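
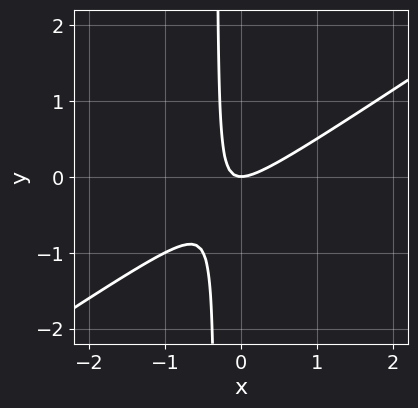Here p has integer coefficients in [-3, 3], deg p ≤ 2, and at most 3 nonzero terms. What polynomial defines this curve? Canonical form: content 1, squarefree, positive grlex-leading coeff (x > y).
First, deg p = 2. A generic line meets the curve in up to 2 points.
Next, from the axis intercepts and sections: one y-axis crossing is at y = 0; one x-axis crossing is at x = 0.
Finally, fitting integer coefficients to these (and the overall shape) gives p.

2*x^2 - 3*x*y - y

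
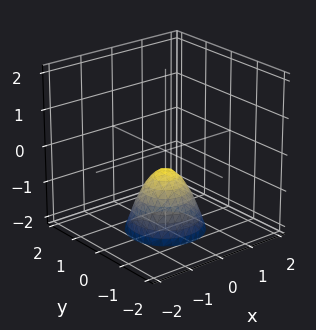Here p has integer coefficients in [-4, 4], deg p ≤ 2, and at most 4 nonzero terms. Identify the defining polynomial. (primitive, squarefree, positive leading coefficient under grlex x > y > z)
The degree is 2 — no degree-1 surface has this shape.
Symmetries: rotational symmetry about the z-axis ⇒ p depends on x, y only through x² + y².
Against the integer gridlines: a circular section at z = -2 has radius exactly 1; it misses every integer gridline on the y-axis.
Assembling these constraints gives the stated polynomial.

3*x^2 + 3*y^2 + 2*z + 1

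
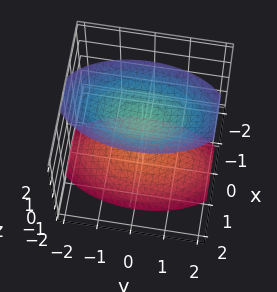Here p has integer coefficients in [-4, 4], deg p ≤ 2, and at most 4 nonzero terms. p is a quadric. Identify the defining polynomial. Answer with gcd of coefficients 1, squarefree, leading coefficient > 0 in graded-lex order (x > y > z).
3*x^2 + y^2 - 2*z^2 + 3

There are 2 components. Treating them together as one polynomial.
Degree: two sheets facing apart; a quadric, so deg p = 2.
Symmetries: mirror symmetry x ↦ −x ⇒ only even powers of x; mirror symmetry z ↦ −z ⇒ only even powers of z; mirror symmetry y ↦ −y ⇒ only even powers of y.
Checking where it meets the axes: no y-intercept at any integer in the box; no x-intercept at any integer in the box.
Matching integer coefficients to the picture gives p.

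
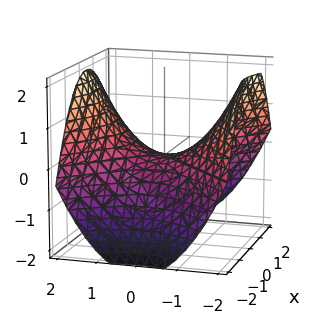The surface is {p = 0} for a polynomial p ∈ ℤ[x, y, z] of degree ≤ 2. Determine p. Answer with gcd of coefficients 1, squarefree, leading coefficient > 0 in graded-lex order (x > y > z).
x^2 - y^2 + 2*z

First, degree: a hyperbolic paraboloid; a quadric, so deg p = 2.
Then, symmetries: the x ↦ −x reflection is a symmetry, so x appears only in even powers; mirror symmetry y ↦ −y ⇒ only even powers of y.
Then, from the axis intercepts and sections: one z-axis crossing is at z = 0; it crosses the x-axis at the gridline x = 0; one y-axis crossing is at y = 0.
Finally, together with the visible shape, these determine p as stated.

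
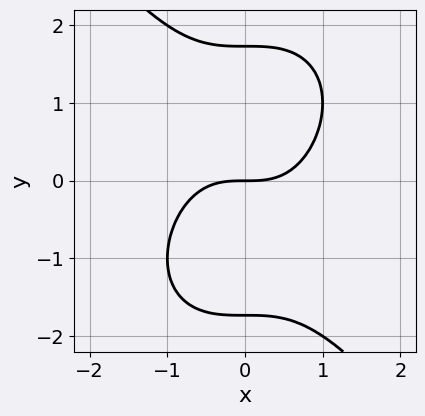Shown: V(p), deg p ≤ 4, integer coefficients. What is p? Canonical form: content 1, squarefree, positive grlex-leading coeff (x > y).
1. Degree: no degree-2 curve has this shape, so deg p = 3.
2. Against the integer gridlines: it crosses the x-axis at the gridline x = 0; it crosses the y-axis at the gridline y = 0.
3. Together with the visible shape, these determine p as stated.

2*x^3 + y^3 - 3*y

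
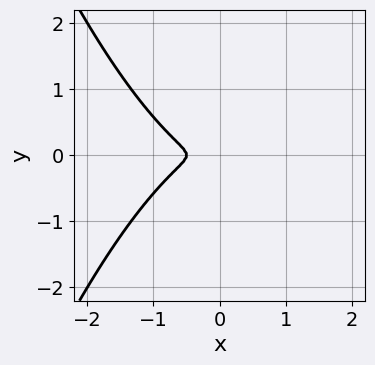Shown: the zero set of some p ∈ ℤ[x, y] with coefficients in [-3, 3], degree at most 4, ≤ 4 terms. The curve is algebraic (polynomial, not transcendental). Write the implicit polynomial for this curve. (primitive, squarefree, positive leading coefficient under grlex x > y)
2*x^3 + x^2 + 3*y^2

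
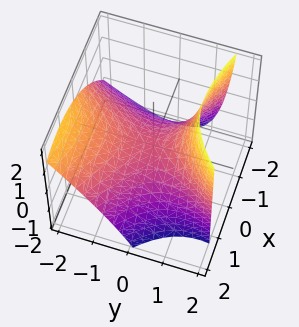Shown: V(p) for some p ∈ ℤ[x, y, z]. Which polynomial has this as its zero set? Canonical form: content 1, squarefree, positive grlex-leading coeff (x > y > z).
(a) The degree is 2 — the shape is more complex than any degree-1 surface.
(b) Checking where it meets the axes: it crosses the x-axis at the gridline x = 0; one y-axis crossing is at y = 0.
(c) Solving for integer coefficients yields p as stated.

x^2 + x*y - y^2 - y*z + 2*z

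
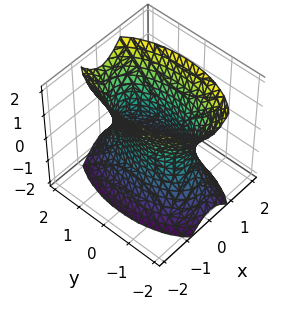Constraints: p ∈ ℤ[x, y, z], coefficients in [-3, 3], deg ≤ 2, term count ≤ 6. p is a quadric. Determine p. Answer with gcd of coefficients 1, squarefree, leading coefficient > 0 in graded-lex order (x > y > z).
Degree: one connected sheet with a waist; a quadric, so deg p = 2.
Symmetries: it's symmetric under x → −x, forcing even powers of x; mirror symmetry z ↦ −z ⇒ only even powers of z; it's symmetric under y → −y, forcing even powers of y.
Reading off the gridlines: no z-intercept at any integer in the box.
Solving for integer coefficients yields p as stated.

3*x^2 + y^2 - z^2 - 2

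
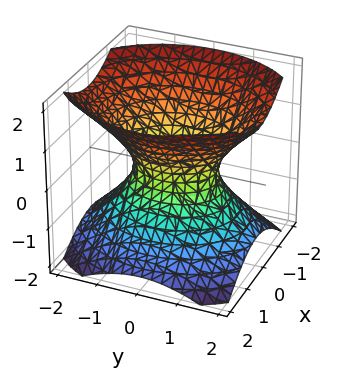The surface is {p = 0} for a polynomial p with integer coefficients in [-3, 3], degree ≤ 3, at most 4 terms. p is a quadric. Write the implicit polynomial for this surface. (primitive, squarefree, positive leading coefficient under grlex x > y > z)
3*x^2 + 2*y^2 - 3*z^2 - 2

First, degree: an hourglass — one-sheet hyperboloid; a quadric, so deg p = 2.
Then, symmetries: it's symmetric under y → −y, forcing even powers of y; the x ↦ −x reflection is a symmetry, so x appears only in even powers; mirror symmetry z ↦ −z ⇒ only even powers of z.
Next, observable constraints: among the integer gridlines, it crosses the y-axis at y ∈ {-1, 1}; it misses every integer gridline on the z-axis.
Finally, putting this together gives p.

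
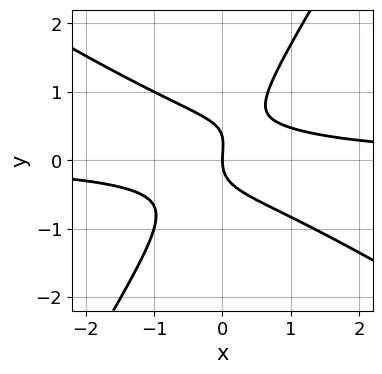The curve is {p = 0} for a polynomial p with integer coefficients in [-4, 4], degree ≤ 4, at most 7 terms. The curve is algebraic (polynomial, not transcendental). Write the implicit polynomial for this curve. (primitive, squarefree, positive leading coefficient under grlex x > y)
3*x^2*y + 3*x*y^2 - 3*y^3 + y^2 - 2*x

1. Degree: a generic line meets the curve in up to 3 points, so deg p = 3.
2. From the visible intercepts: it meets the x-axis at x = 0 (among the integer gridlines); it meets the y-axis at y = 0 (among the integer gridlines).
3. Together with the visible shape, these determine p as stated.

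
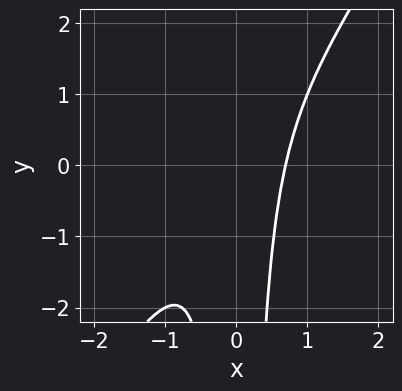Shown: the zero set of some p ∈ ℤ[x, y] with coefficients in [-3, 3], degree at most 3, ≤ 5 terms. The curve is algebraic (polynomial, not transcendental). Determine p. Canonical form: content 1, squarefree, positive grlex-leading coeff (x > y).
First, degree: a generic line meets the curve in up to 3 points, so deg p = 3.
Next, checking where it meets the axes: no y-intercept at any integer in the box.
Finally, putting this together gives p.

3*x^3 - 2*x^2*y - 1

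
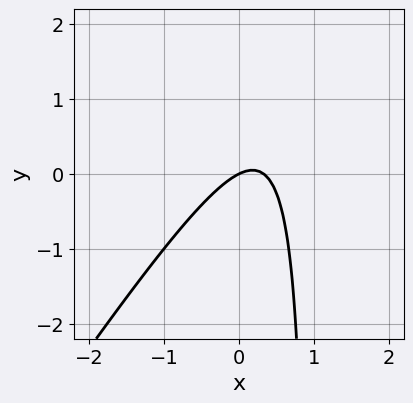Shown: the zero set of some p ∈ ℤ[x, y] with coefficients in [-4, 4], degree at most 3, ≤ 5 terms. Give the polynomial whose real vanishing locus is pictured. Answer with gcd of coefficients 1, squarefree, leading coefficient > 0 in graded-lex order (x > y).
Degree: the shape is more complex than any degree-1 curve, so deg p = 2.
Observable constraints: it meets the x-axis at x = 0 (among the integer gridlines); one y-axis crossing is at y = 0.
Putting this together gives p.

3*x^2 - 2*x*y - x + 2*y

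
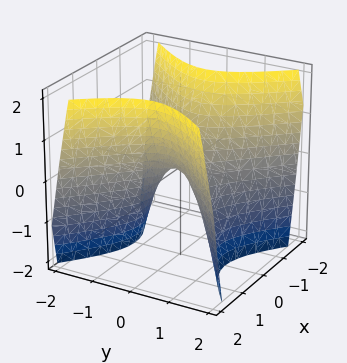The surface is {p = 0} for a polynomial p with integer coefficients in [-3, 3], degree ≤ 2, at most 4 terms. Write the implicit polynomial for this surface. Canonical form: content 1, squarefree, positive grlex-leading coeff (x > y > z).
3*x^2 - 3*y^2 - 2*z

First, degree: a hyperbolic paraboloid; a quadric, so deg p = 2.
Then, symmetries: the y ↦ −y reflection is a symmetry, so y appears only in even powers; mirror symmetry x ↦ −x ⇒ only even powers of x.
Next, against the integer gridlines: it crosses the z-axis at the gridline z = 0; one x-axis crossing is at x = 0; it meets the y-axis at y = 0 (among the integer gridlines).
Finally, putting this together gives p.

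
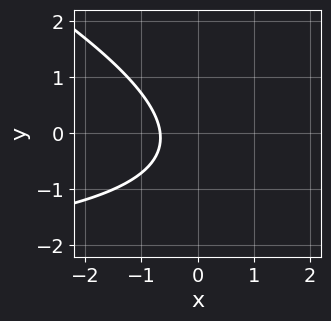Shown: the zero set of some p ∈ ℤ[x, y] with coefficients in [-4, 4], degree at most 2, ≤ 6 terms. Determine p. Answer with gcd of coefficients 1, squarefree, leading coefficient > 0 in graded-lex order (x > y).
1. deg p = 2. No degree-1 curve has this shape.
2. From the visible intercepts: the curve avoids every integer y-axis point in the box.
3. Matching integer coefficients to the picture gives p.

x*y + 2*y^2 + 3*x + y + 2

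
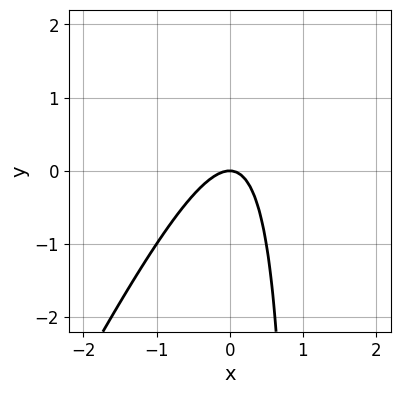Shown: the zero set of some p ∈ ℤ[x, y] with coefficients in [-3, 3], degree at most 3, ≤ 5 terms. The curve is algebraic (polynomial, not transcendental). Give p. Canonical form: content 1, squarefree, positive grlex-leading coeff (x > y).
2*x^2 - x*y + y

(a) The degree is 2 — a generic line meets the curve in up to 2 points.
(b) Reading off the gridlines: one y-axis crossing is at y = 0; it crosses the x-axis at the gridline x = 0.
(c) Matching integer coefficients to the picture gives p.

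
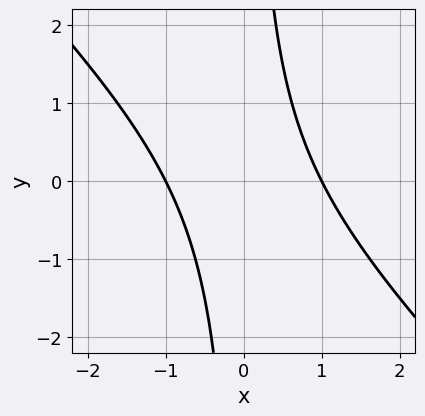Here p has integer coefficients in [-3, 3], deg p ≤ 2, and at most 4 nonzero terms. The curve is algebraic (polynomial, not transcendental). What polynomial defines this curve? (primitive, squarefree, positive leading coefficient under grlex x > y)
x^2 + x*y - 1

(a) Degree: a generic line meets the curve in up to 2 points, so deg p = 2.
(b) Reading off the gridlines: it misses every integer gridline on the y-axis; the x-axis gridline crossings are at x ∈ {-1, 1}.
(c) Assembling these constraints gives the stated polynomial.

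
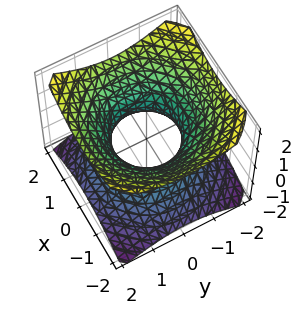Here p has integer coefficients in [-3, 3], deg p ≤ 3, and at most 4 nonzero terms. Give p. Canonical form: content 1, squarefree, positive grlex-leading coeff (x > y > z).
2*x^2 + 2*y^2 - 3*z^2 - 2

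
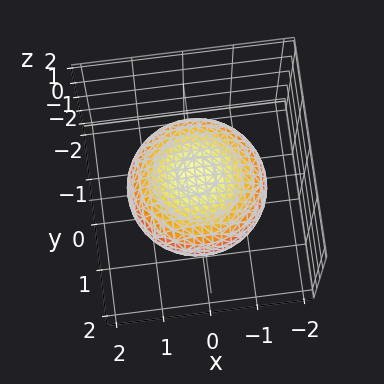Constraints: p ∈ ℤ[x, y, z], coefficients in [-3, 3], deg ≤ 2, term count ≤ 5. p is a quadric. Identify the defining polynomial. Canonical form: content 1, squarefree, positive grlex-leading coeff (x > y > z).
x^2 + y^2 + 2*z^2 - 2

deg p = 2.
Symmetry: the z-axis is an axis of rotation, so x and y enter only as x² + y²; it's symmetric under z → −z, forcing even powers of z.
Against the integer gridlines: a circular section at z = 0 has radius between 1 and 2; the z-axis gridline crossings are at z ∈ {-1, 1}.
Solving for integer coefficients yields p as stated.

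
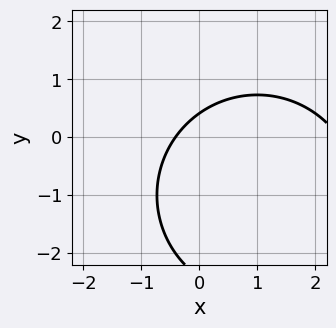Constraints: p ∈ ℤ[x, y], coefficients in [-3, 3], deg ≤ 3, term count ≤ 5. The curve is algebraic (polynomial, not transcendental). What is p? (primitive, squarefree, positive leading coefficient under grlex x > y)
First, degree: no degree-1 curve has this shape, so deg p = 2.
Finally, putting this together gives p.

x^2 + y^2 - 2*x + 2*y - 1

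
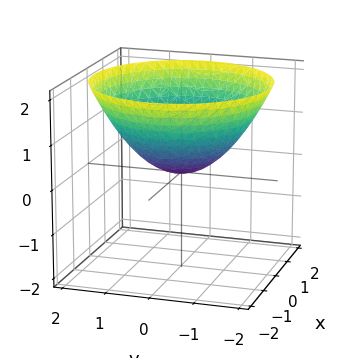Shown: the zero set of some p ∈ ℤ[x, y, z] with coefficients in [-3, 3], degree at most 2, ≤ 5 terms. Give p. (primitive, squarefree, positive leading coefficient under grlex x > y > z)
x^2 + y^2 - 2*z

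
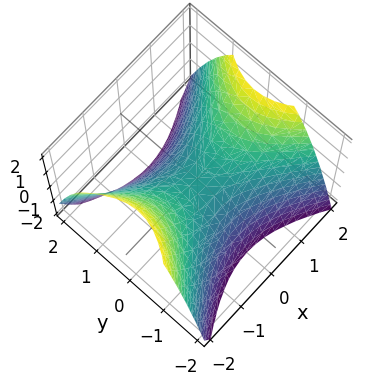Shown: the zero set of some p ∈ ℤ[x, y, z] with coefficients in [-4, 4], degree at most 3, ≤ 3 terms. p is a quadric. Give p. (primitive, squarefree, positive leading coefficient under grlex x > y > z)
1. Degree: a hyperbolic paraboloid; a quadric, so deg p = 2.
2. Symmetries: it's symmetric under x → −x, forcing even powers of x; the y ↦ −y reflection is a symmetry, so y appears only in even powers.
3. Checking where it meets the axes: it crosses the x-axis at the gridline x = 0; it meets the y-axis at y = 0 (among the integer gridlines); it crosses the z-axis at the gridline z = 0.
4. The integer polynomial consistent with all of this is the stated p.

2*x^2 - 3*y^2 - 3*z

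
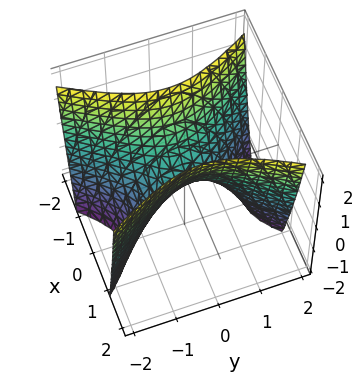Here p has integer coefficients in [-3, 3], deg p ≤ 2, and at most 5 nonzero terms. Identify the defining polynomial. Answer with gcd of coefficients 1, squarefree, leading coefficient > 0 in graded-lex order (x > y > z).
2*x^2 - y^2 - z

First, deg p = 2. A saddle surface; a quadric.
Next, symmetries: mirror symmetry x ↦ −x ⇒ only even powers of x; it's symmetric under y → −y, forcing even powers of y.
Next, from the visible intercepts: one y-axis crossing is at y = 0; it crosses the z-axis at the gridline z = 0; one x-axis crossing is at x = 0.
Finally, putting this together gives p.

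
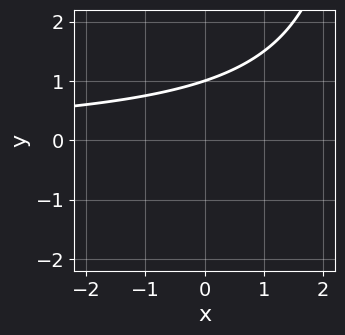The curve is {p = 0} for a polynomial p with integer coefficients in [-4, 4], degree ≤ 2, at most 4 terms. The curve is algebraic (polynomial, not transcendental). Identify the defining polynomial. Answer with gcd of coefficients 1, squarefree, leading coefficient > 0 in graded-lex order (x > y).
First, deg p = 2. No degree-1 curve has this shape.
Next, against the integer gridlines: it misses every integer gridline on the x-axis; it crosses the y-axis at the gridline y = 1.
Finally, fitting integer coefficients to these (and the overall shape) gives p.

x*y - 3*y + 3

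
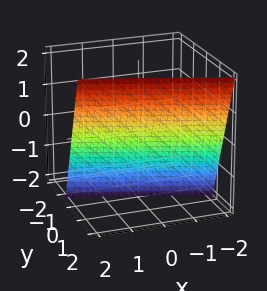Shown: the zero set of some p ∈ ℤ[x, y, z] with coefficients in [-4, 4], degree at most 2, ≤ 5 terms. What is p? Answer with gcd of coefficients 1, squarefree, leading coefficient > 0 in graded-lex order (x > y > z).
(a) Degree: the surface is flat (a plane), so deg p = 1.
(b) From the axis intercepts and sections: it meets the x-axis at x = 2 (among the integer gridlines); it crosses the z-axis at the gridline z = -2.
(c) Together with the visible shape, these determine p as stated.

x + 3*y - z - 2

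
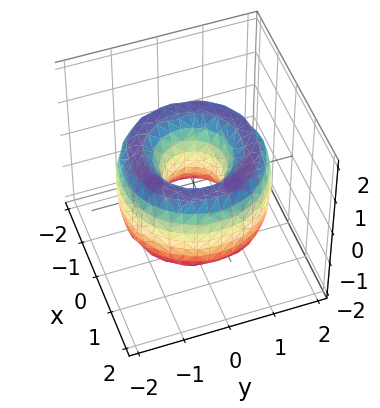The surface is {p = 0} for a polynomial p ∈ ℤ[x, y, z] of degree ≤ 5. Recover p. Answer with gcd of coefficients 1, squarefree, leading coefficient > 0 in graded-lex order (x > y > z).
x^4 + 2*x^2*y^2 + y^4 - 3*x^2 - 3*y^2 + z^2 + 1

The degree is 4 — the shape is more complex than any degree-3 surface.
Symmetries: every cross-section ⟂ z is a circle, so x, y appear only via x² + y².
From the visible intercepts: no z-intercept at any integer in the box; a circular section at z = -1 has radius exactly 1.
Solving for integer coefficients yields p as stated.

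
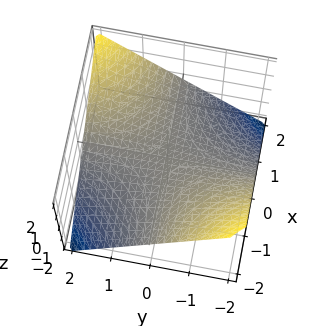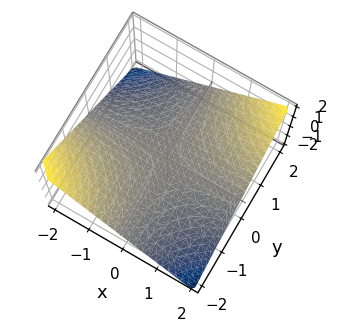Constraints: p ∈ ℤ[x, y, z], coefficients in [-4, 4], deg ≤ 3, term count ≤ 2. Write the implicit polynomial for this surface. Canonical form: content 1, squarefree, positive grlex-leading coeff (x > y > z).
x*y - 2*z

1. The degree is 2 — a saddle surface; a quadric.
2. Checking where it meets the axes: the visible y-axis segment lies entirely on the surface; every point of the x-axis in the box is on the surface.
3. These observations pin down the coefficients.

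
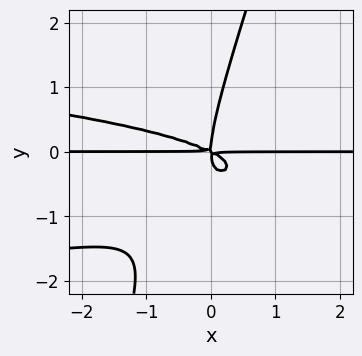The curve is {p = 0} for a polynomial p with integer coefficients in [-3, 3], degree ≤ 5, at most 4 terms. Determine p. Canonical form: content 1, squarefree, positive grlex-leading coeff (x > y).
Degree: no degree-3 curve has this shape, so deg p = 4.
Observable constraints: every point of the x-axis in the box is on the curve.
The integer polynomial consistent with all of this is the stated p.

3*x*y^3 - y^4 + x^2*y + 2*x*y^2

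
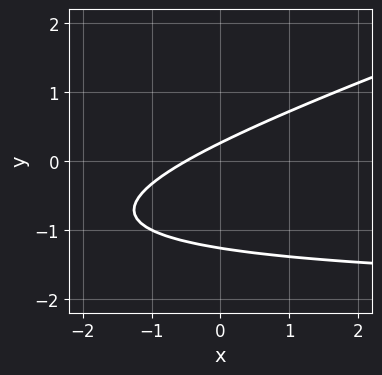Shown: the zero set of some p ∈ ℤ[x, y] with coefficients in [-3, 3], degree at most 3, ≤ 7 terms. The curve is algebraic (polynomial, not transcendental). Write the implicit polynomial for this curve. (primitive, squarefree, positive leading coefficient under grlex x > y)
x*y - 3*y^2 + 2*x - 3*y + 1

First, deg p = 2. A generic line meets the curve in up to 2 points.
Finally, putting this together gives p.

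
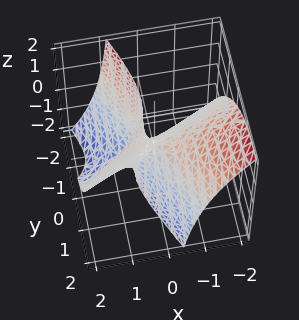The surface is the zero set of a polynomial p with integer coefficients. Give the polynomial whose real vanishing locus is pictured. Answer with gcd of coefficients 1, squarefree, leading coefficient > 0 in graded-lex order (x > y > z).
First, deg p = 2.
Next, observable constraints: it meets the x-axis at x = 0 (among the integer gridlines); it crosses the y-axis at the gridline y = 0; it meets the z-axis at z = 0 (among the integer gridlines).
Finally, these observations pin down the coefficients.

2*x^2 - 3*x*y + 3*x*z - 2*y^2 - z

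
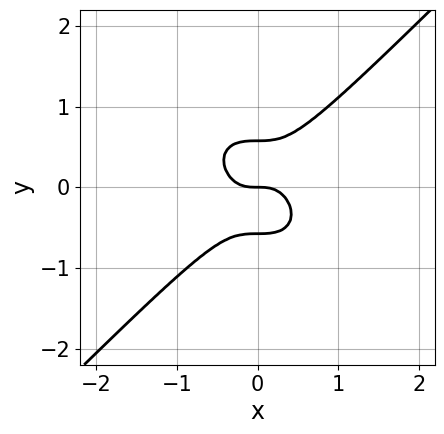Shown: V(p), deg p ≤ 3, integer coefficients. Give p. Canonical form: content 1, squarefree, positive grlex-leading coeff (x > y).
(a) The degree is 3 — no degree-2 curve has this shape.
(b) From the axis intercepts and sections: it meets the y-axis at y = 0 (among the integer gridlines); one x-axis crossing is at x = 0.
(c) Together with the visible shape, these determine p as stated.

3*x^3 - 3*y^3 + y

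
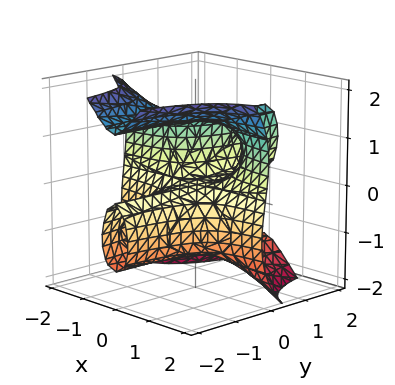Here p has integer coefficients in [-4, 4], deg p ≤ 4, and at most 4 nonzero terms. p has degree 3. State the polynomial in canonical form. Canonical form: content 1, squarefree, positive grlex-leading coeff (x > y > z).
1. Degree: the shape is more complex than any degree-2 surface, so deg p = 3.
2. From the visible intercepts: every point of the x-axis in the box is on the surface; one z-axis crossing is at z = 0; the visible y-axis segment lies entirely on the surface.
3. Fitting integer coefficients to these (and the overall shape) gives p.

3*x^2*y + z^3 - 2*z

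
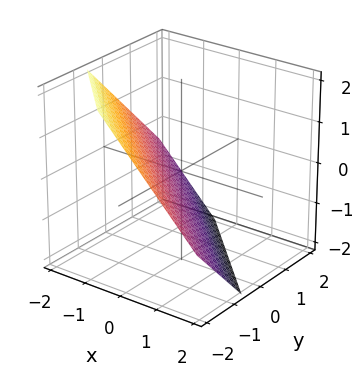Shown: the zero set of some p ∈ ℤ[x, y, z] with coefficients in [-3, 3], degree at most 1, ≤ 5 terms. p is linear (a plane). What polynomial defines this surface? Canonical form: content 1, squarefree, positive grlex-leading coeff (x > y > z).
3*x + 3*y + 3*z + 2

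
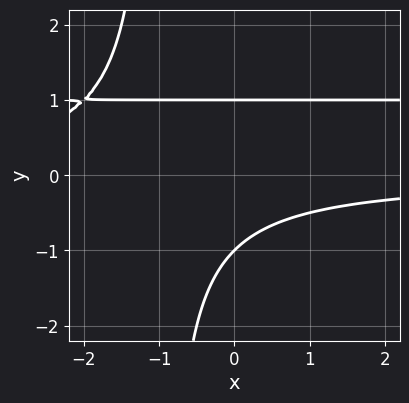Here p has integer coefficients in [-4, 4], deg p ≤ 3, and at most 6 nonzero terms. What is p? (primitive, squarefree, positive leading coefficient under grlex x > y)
x*y^2 - x*y + y^2 - 1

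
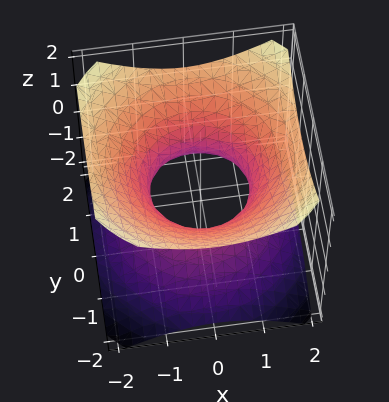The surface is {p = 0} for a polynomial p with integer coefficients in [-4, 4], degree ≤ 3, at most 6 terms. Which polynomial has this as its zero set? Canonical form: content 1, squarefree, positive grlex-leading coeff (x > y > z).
deg p = 2. A generic line meets the surface in up to 2 points.
Symmetries: rotational symmetry about the z-axis ⇒ p depends on x, y only through x² + y².
Observable constraints: the x-axis gridline crossings are at x ∈ {-1, 1}; a circular section at z = 0 has radius exactly 1; the y-axis gridline crossings are at y ∈ {-1, 1}.
Solving for integer coefficients yields p as stated.

2*x^2 + 2*y^2 - 3*z^2 - 2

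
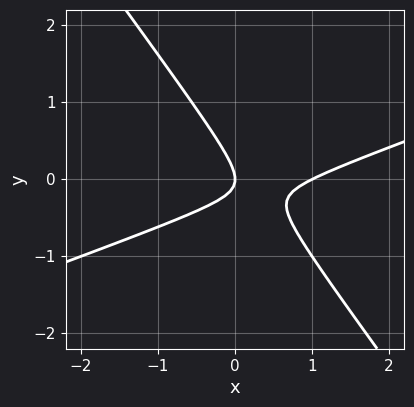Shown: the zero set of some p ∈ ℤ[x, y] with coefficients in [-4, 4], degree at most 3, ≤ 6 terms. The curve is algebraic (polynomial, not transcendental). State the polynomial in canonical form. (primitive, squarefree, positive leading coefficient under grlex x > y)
First, degree: the shape is more complex than any degree-1 curve, so deg p = 2.
Then, reading off the gridlines: the x-axis gridline crossings are at x ∈ {0, 1}; it crosses the y-axis at the gridline y = 0.
Finally, putting this together gives p.

x^2 - 2*x*y - 2*y^2 - x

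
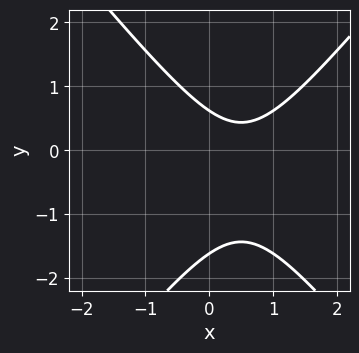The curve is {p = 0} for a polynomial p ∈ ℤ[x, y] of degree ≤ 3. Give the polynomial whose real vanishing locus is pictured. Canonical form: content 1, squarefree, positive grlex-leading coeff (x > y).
3*x^2 - 2*y^2 - 3*x - 2*y + 2

deg p = 2.
Reading off the gridlines: no x-intercept at any integer in the box.
Matching integer coefficients to the picture gives p.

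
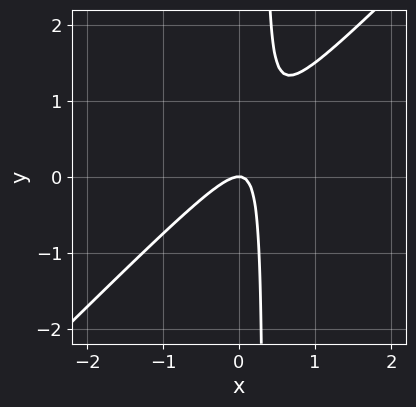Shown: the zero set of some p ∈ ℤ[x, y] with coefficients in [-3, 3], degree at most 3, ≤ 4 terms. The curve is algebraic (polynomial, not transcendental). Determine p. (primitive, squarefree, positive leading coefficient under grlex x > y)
3*x^2 - 3*x*y + y

First, the degree is 2 — the shape is more complex than any degree-1 curve.
Then, observable constraints: it crosses the x-axis at the gridline x = 0; it meets the y-axis at y = 0 (among the integer gridlines).
Finally, these observations pin down the coefficients.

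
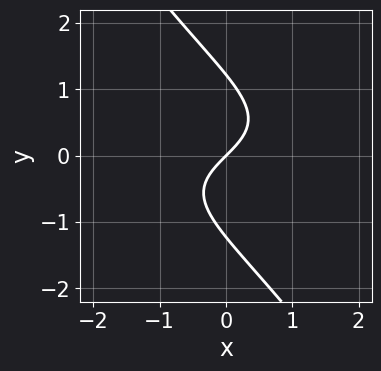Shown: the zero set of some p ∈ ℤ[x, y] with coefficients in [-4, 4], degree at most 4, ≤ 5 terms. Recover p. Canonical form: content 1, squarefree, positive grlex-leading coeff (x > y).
(a) The degree is 3 — a generic line meets the curve in up to 3 points.
(b) From the axis intercepts and sections: it crosses the y-axis at the gridline y = 0; it meets the x-axis at x = 0 (among the integer gridlines).
(c) Fitting integer coefficients to these (and the overall shape) gives p.

3*x*y^2 + 2*y^3 + 3*x - 3*y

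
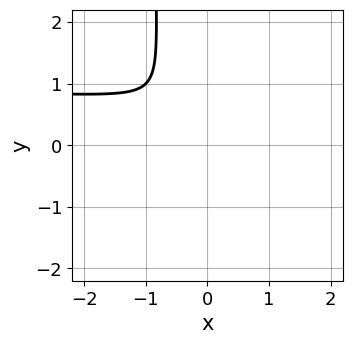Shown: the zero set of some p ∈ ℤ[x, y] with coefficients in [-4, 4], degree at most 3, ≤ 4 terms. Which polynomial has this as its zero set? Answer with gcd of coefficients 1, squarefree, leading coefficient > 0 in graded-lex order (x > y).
x^2*y - x*y^2 - x^2 - y^2

First, degree: a generic line meets the curve in up to 3 points, so deg p = 3.
Finally, solving for integer coefficients yields p as stated.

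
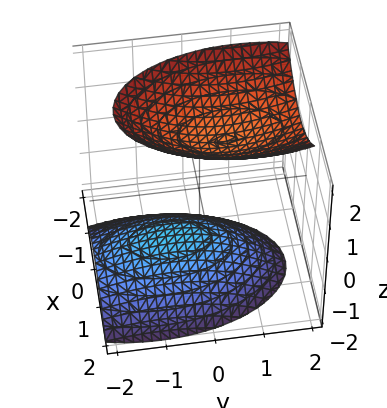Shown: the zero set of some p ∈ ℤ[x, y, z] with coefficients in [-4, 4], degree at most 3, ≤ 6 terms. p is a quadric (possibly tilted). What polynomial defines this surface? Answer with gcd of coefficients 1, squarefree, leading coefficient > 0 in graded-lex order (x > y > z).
3*x^2 + x*z + y^2 - y*z - 2*z^2 + 3

(a) There are 2 components.
(b) Degree: a generic line meets the surface in up to 2 points, so deg p = 2.
(c) From the visible intercepts: the surface avoids every integer x-axis point in the box; it misses every integer gridline on the y-axis.
(d) Matching integer coefficients to the picture gives p.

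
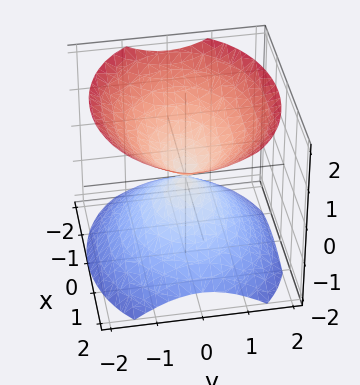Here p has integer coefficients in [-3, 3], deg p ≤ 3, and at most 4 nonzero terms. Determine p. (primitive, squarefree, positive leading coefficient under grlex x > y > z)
First, there are 2 components. Treating them together as one polynomial.
Next, degree: two nappes meeting at a single point; a quadric, so deg p = 2.
Then, symmetries: mirror symmetry y ↦ −y ⇒ only even powers of y; it's symmetric under x → −x, forcing even powers of x; mirror symmetry z ↦ −z ⇒ only even powers of z.
Then, against the integer gridlines: it meets the z-axis at z = 0 (among the integer gridlines); it crosses the y-axis at the gridline y = 0; one x-axis crossing is at x = 0.
Finally, these observations pin down the coefficients.

2*x^2 + 3*y^2 - 3*z^2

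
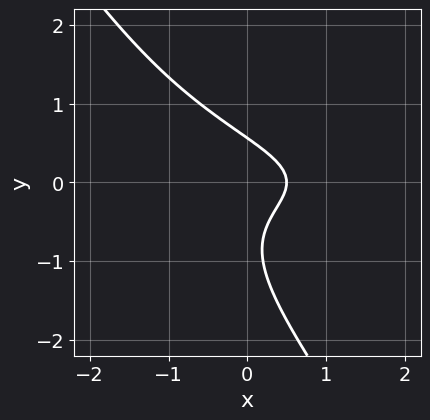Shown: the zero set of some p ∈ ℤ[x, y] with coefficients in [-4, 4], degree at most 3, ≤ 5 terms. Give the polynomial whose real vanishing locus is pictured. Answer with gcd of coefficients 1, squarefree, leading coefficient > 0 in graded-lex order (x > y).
3*x*y^2 + 2*y^3 + 2*y^2 + 2*x - 1

(a) The degree is 3 — a generic line meets the curve in up to 3 points.
(b) Matching integer coefficients to the picture gives p.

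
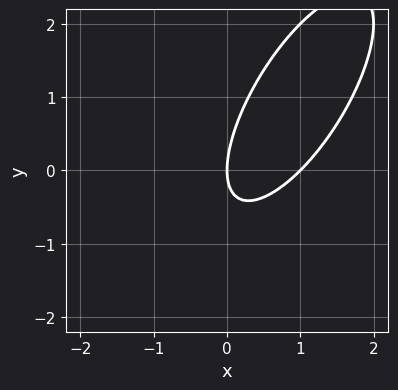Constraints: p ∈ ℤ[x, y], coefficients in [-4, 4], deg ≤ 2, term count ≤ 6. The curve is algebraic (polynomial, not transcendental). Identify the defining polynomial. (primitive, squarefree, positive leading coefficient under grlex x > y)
Degree: the shape is more complex than any degree-1 curve, so deg p = 2.
Reading off the gridlines: the x-axis gridline crossings are at x ∈ {0, 1}; it meets the y-axis at y = 0 (among the integer gridlines).
Matching integer coefficients to the picture gives p.

2*x^2 - 2*x*y + y^2 - 2*x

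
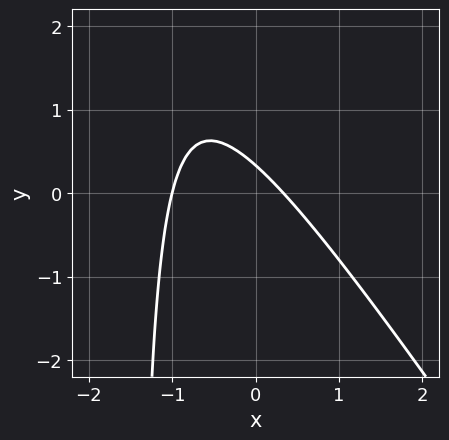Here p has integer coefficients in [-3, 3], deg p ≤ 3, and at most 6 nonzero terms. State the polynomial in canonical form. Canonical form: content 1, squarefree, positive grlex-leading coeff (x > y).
3*x^2 + 2*x*y + 2*x + 3*y - 1

First, the degree is 2 — the shape is more complex than any degree-1 curve.
Next, from the visible intercepts: one x-axis crossing is at x = -1.
Finally, together with the visible shape, these determine p as stated.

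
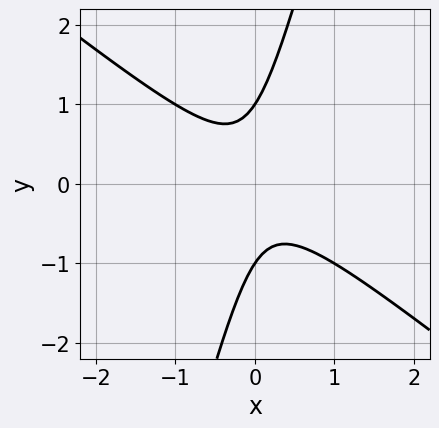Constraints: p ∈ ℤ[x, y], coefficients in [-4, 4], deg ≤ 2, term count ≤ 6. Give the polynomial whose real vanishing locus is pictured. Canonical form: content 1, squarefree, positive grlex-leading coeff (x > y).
Degree: the shape is more complex than any degree-1 curve, so deg p = 2.
Against the integer gridlines: the curve avoids every integer x-axis point in the box; among the integer gridlines, it crosses the y-axis at y ∈ {-1, 1}.
Assembling these constraints gives the stated polynomial.

3*x^2 + 3*x*y - y^2 + 1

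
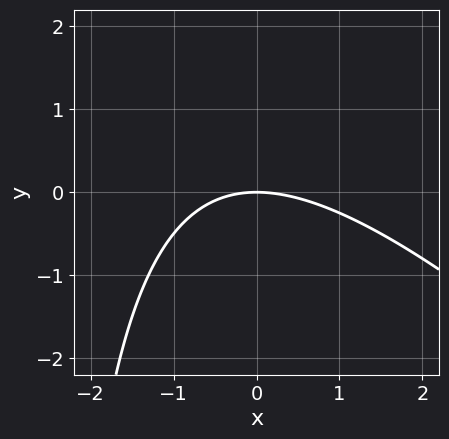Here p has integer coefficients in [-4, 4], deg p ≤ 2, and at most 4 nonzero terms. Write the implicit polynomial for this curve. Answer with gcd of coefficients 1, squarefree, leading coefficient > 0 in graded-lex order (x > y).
x^2 + x*y + 3*y

1. Degree: the shape is more complex than any degree-1 curve, so deg p = 2.
2. Reading off the gridlines: it crosses the y-axis at the gridline y = 0; one x-axis crossing is at x = 0.
3. Together with the visible shape, these determine p as stated.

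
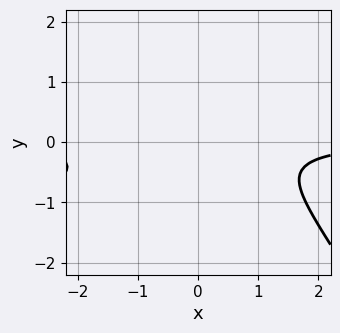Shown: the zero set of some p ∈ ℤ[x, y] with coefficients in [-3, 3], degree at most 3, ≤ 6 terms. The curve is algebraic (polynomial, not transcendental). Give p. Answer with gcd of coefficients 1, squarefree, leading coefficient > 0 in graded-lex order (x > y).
x^2*y - x*y^2 - y^3 + 3*y^2 + 1

(a) deg p = 3.
(b) Observable constraints: it misses every integer gridline on the x-axis; no y-intercept at any integer in the box.
(c) Together with the visible shape, these determine p as stated.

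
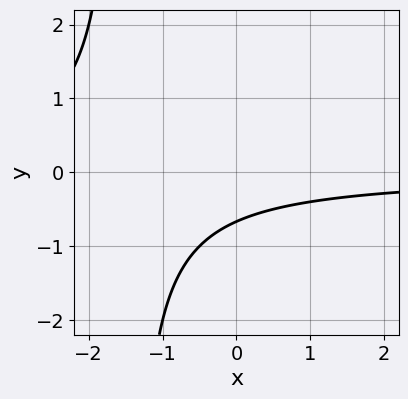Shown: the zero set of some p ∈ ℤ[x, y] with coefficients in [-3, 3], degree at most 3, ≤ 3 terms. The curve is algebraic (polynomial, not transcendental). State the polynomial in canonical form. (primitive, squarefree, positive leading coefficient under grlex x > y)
2*x*y + 3*y + 2

Degree: no degree-1 curve has this shape, so deg p = 2.
Reading off the gridlines: it misses every integer gridline on the x-axis.
Fitting integer coefficients to these (and the overall shape) gives p.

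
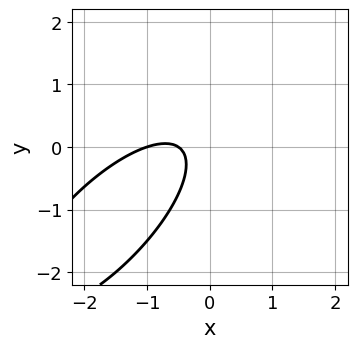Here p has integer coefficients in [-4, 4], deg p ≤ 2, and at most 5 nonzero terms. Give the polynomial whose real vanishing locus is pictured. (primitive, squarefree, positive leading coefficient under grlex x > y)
2*x^2 - 3*x*y + 2*y^2 + 3*x + 1

Degree: the shape is more complex than any degree-1 curve, so deg p = 2.
Reading off the gridlines: it meets the x-axis at x = -1 (among the integer gridlines); no y-intercept at any integer in the box.
Matching integer coefficients to the picture gives p.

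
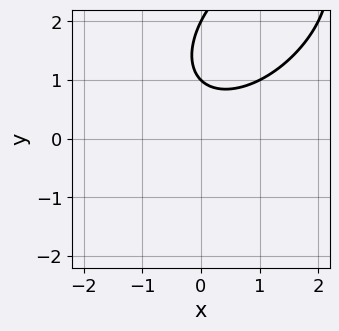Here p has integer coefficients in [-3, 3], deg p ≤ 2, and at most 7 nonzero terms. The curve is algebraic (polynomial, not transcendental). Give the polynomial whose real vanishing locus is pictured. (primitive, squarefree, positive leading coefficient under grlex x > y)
(a) Degree: the shape is more complex than any degree-1 curve, so deg p = 2.
(b) From the visible intercepts: it misses every integer gridline on the x-axis; the y-axis gridline crossings are at y ∈ {1, 2}.
(c) Putting this together gives p.

x^2 - x*y + y^2 - 3*y + 2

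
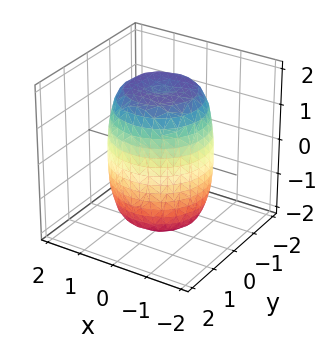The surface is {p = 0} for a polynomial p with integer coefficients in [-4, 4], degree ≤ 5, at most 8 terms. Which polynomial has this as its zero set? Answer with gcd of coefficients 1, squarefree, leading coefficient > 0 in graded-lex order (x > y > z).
2*x^4 + 4*x^2*y^2 + 2*y^4 - 2*x^2 - 2*y^2 + z^2 - 3

First, degree: no degree-3 surface has this shape, so deg p = 4.
Then, symmetries: rotational symmetry about the z-axis ⇒ p depends on x, y only through x² + y².
Then, checking where it meets the axes: a circular section at z = 1 has radius between 1 and 2.
Finally, the integer polynomial consistent with all of this is the stated p.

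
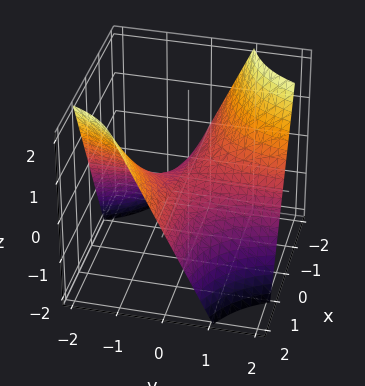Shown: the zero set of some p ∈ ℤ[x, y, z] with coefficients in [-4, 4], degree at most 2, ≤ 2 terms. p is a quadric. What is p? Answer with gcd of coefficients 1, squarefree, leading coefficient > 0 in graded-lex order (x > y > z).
x*y + z

(a) deg p = 2. A saddle surface; a quadric.
(b) Observable constraints: it crosses the z-axis at the gridline z = 0; every point of the y-axis in the box is on the surface; every point of the x-axis in the box is on the surface.
(c) The integer polynomial consistent with all of this is the stated p.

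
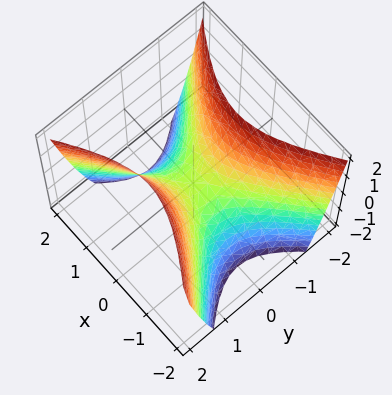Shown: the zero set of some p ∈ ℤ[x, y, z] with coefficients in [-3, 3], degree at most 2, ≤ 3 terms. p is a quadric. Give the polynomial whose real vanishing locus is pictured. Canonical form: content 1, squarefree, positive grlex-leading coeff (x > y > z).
2*x^2 - 3*y^2 + 2*z

First, degree: a hyperbolic paraboloid; a quadric, so deg p = 2.
Then, symmetries: the x ↦ −x reflection is a symmetry, so x appears only in even powers; the y ↦ −y reflection is a symmetry, so y appears only in even powers.
Next, reading off the gridlines: one y-axis crossing is at y = 0; it meets the z-axis at z = 0 (among the integer gridlines).
Finally, solving for integer coefficients yields p as stated.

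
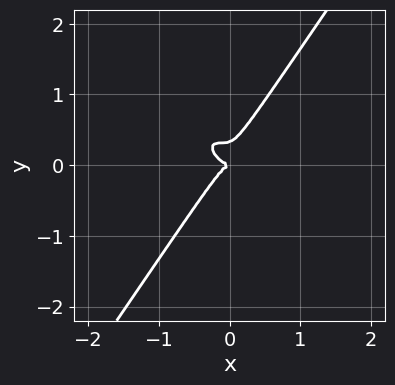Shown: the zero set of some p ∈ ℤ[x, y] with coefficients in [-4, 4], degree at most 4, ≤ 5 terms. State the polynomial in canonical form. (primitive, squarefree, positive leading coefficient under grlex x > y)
First, deg p = 3.
Then, reading off the gridlines: one x-axis crossing is at x = 0; it crosses the y-axis at the gridline y = 0.
Finally, together with the visible shape, these determine p as stated.

3*x^3 + 3*x^2*y + x*y^2 - 3*y^3 + y^2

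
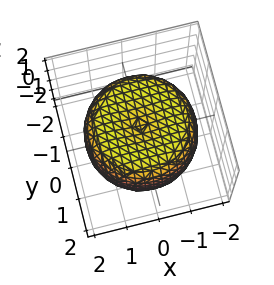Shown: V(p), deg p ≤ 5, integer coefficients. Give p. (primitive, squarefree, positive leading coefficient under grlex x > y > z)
x^4 + 2*x^2*y^2 + y^4 - 2*x^2 - 2*y^2 + 2*z^2 - 2

Degree: a generic line meets the surface in up to 4 points, so deg p = 4.
Symmetry: every cross-section ⟂ z is a circle, so x, y appear only via x² + y².
Observable constraints: the z-axis gridline crossings are at z ∈ {-1, 1}; a circular section at z = 0 has radius between 1 and 2.
Matching integer coefficients to the picture gives p.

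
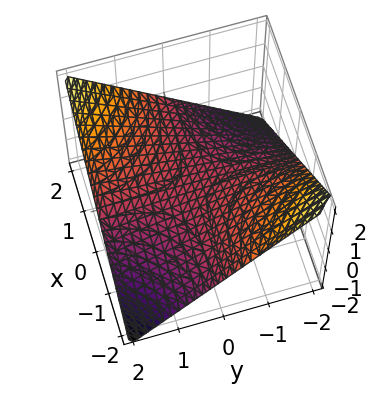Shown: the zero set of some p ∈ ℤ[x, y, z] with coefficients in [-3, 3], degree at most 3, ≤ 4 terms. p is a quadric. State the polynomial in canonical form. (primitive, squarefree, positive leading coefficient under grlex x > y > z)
The degree is 2 — a saddle surface; a quadric.
Observable constraints: the visible y-axis segment lies entirely on the surface; the visible x-axis segment lies entirely on the surface.
The integer polynomial consistent with all of this is the stated p.

x*y - 2*z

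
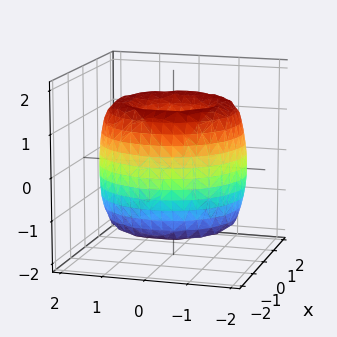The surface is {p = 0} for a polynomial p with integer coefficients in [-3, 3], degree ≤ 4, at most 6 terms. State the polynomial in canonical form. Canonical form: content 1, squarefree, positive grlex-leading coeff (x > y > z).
The degree is 4 — a generic line meets the surface in up to 4 points.
Symmetries: rotational symmetry about the z-axis ⇒ p depends on x, y only through x² + y².
Reading off the gridlines: it meets the z-axis at z = 0 (among the integer gridlines); it meets the y-axis at y = 0 (among the integer gridlines).
Solving for integer coefficients yields p as stated.

x^4 + 2*x^2*y^2 + y^4 - 3*x^2 - 3*y^2 + z^2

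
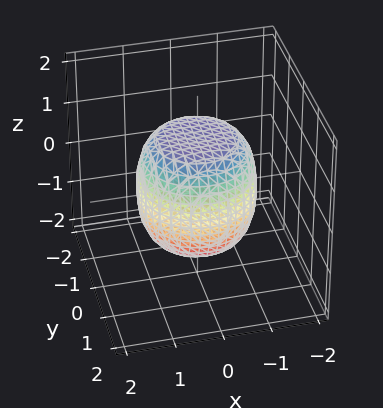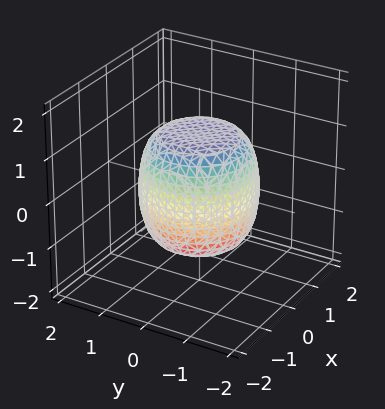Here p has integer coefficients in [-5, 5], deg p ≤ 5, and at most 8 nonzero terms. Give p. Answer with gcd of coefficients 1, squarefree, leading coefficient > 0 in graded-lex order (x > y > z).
2*x^4 + 4*x^2*y^2 + 2*y^4 - x^2 - y^2 + 2*z^2 - 3

First, deg p = 4. The shape is more complex than any degree-3 surface.
Then, symmetries: rotational symmetry about the z-axis ⇒ p depends on x, y only through x² + y².
Then, observable constraints: a circular section at z = -1 has radius exactly 1.
Finally, solving for integer coefficients yields p as stated.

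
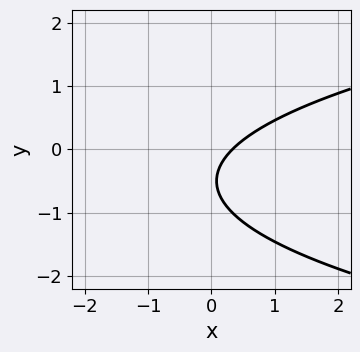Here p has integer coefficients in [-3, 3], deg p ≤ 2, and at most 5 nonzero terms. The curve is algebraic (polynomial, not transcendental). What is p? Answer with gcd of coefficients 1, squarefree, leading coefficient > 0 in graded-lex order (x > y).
3*y^2 - 3*x + 3*y + 1

(a) deg p = 2.
(b) Reading off the gridlines: no y-intercept at any integer in the box.
(c) Together with the visible shape, these determine p as stated.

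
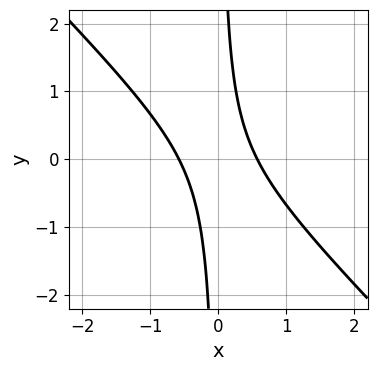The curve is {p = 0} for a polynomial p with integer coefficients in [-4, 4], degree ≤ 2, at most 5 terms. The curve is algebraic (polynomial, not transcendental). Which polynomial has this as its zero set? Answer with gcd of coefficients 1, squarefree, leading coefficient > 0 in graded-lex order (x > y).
First, degree: no degree-1 curve has this shape, so deg p = 2.
Next, from the visible intercepts: it misses every integer gridline on the y-axis.
Finally, the integer polynomial consistent with all of this is the stated p.

3*x^2 + 3*x*y - 1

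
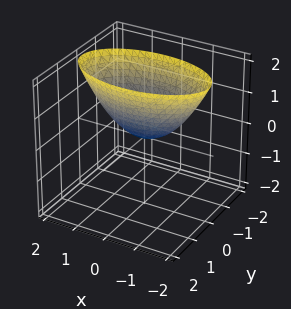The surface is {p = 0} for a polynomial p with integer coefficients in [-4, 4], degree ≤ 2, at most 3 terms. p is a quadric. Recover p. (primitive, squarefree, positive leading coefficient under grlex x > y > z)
x^2 + 3*y^2 - 2*z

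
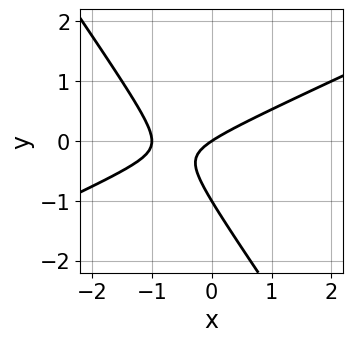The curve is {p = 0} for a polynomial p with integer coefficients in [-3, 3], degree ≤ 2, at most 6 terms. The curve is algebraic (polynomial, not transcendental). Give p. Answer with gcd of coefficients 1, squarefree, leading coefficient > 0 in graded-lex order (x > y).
2*x^2 - 3*x*y - 3*y^2 + 2*x - 3*y

The degree is 2 — the shape is more complex than any degree-1 curve.
From the visible intercepts: the x-axis gridline crossings are at x ∈ {-1, 0}; the y-axis gridline crossings are at y ∈ {-1, 0}.
Putting this together gives p.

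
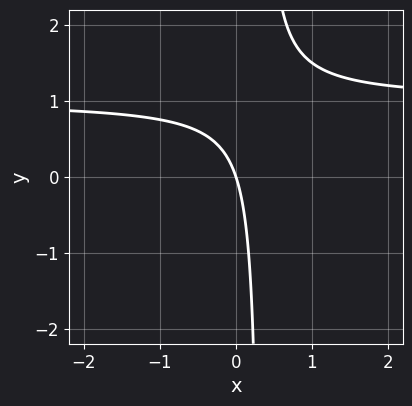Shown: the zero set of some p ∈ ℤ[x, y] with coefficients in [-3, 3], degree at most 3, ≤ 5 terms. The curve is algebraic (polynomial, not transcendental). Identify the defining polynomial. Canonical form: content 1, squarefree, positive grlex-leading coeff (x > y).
3*x*y - 3*x - y

deg p = 2. No degree-1 curve has this shape.
From the visible intercepts: one x-axis crossing is at x = 0; one y-axis crossing is at y = 0.
Solving for integer coefficients yields p as stated.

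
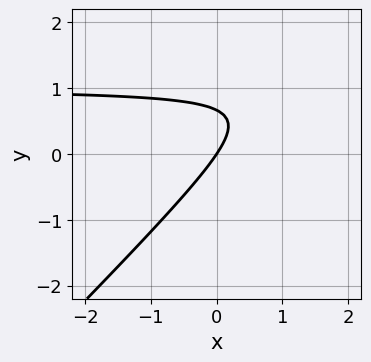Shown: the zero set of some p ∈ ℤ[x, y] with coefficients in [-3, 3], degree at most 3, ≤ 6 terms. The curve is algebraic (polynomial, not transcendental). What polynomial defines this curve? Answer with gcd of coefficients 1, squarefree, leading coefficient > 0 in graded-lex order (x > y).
First, degree: the shape is more complex than any degree-1 curve, so deg p = 2.
Then, against the integer gridlines: it meets the x-axis at x = 0 (among the integer gridlines); it crosses the y-axis at the gridline y = 0.
Finally, these observations pin down the coefficients.

3*x*y - 3*y^2 - 3*x + 2*y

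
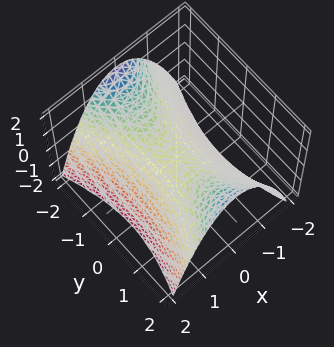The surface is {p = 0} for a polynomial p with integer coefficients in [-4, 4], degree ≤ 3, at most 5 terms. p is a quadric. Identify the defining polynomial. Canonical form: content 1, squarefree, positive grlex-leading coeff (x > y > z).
First, degree: a saddle surface; a quadric, so deg p = 2.
Then, symmetries: the x ↦ −x reflection is a symmetry, so x appears only in even powers; mirror symmetry y ↦ −y ⇒ only even powers of y.
Next, reading off the gridlines: one z-axis crossing is at z = 0; it meets the x-axis at x = 0 (among the integer gridlines).
Finally, assembling these constraints gives the stated polynomial.

3*x^2 - y^2 + 3*z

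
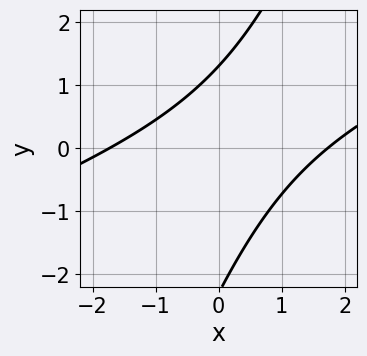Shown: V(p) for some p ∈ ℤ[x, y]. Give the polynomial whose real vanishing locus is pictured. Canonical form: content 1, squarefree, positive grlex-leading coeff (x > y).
x^2 - 3*x*y + y^2 + y - 3

First, deg p = 2. The shape is more complex than any degree-1 curve.
Finally, putting this together gives p.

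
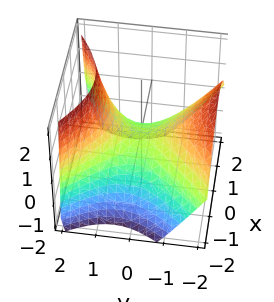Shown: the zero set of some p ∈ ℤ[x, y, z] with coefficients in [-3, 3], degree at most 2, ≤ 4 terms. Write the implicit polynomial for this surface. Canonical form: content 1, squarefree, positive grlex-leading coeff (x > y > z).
2*x^2 - 2*y^2 - y*z + 3*z

First, deg p = 2.
Then, reading off the gridlines: one z-axis crossing is at z = 0; it meets the y-axis at y = 0 (among the integer gridlines); one x-axis crossing is at x = 0.
Finally, assembling these constraints gives the stated polynomial.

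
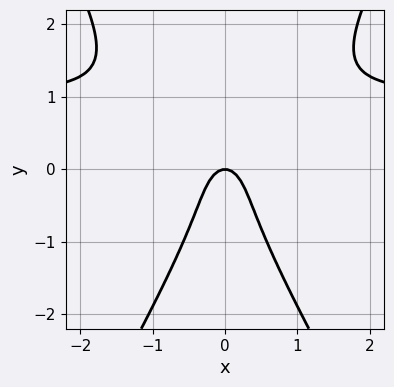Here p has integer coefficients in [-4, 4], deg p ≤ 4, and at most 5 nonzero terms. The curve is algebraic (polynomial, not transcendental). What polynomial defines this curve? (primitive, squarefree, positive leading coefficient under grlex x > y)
3*x^2*y - y^3 - 3*x^2 - y

deg p = 3. The shape is more complex than any degree-2 curve.
Symmetries: it's symmetric under x → −x, forcing even powers of x.
Against the integer gridlines: it crosses the x-axis at the gridline x = 0; it meets the y-axis at y = 0 (among the integer gridlines).
Assembling these constraints gives the stated polynomial.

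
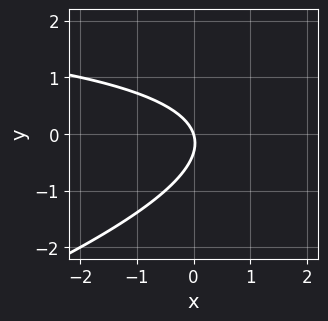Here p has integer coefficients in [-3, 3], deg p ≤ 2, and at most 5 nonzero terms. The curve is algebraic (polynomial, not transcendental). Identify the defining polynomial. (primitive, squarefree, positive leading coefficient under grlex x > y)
(a) Degree: the shape is more complex than any degree-1 curve, so deg p = 2.
(b) Observable constraints: it crosses the y-axis at the gridline y = 0; it meets the x-axis at x = 0 (among the integer gridlines).
(c) Matching integer coefficients to the picture gives p.

x*y - 3*y^2 - 3*x - y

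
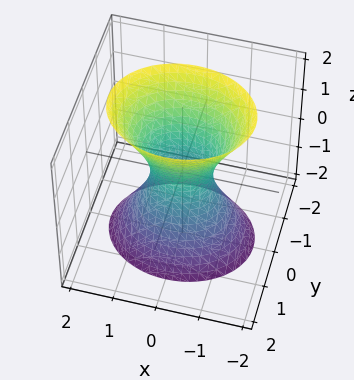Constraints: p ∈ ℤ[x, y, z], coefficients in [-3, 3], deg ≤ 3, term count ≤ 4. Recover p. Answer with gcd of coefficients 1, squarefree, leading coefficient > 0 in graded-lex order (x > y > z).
1. Degree: an hourglass — one-sheet hyperboloid; a quadric, so deg p = 2.
2. Symmetries: it's symmetric under x → −x, forcing even powers of x; it's symmetric under y → −y, forcing even powers of y; it's symmetric under z → −z, forcing even powers of z.
3. From the axis intercepts and sections: the surface avoids every integer z-axis point in the box.
4. Fitting integer coefficients to these (and the overall shape) gives p.

2*x^2 + 3*y^2 - z^2 - 1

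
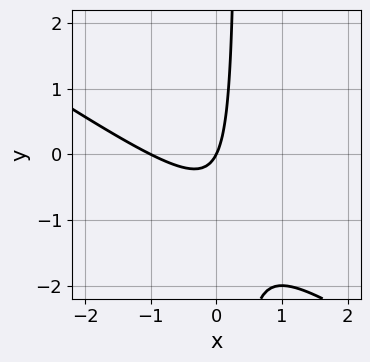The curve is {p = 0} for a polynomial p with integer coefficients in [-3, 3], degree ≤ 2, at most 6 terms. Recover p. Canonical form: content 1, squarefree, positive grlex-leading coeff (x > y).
2*x^2 + 3*x*y + 2*x - y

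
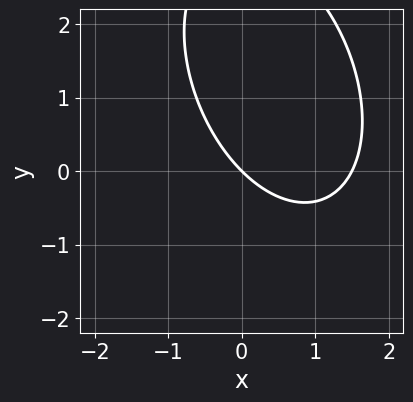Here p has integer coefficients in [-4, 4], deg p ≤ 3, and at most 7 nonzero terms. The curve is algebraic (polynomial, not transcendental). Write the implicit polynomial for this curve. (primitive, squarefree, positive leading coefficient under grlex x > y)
deg p = 2. A generic line meets the curve in up to 2 points.
Checking where it meets the axes: one y-axis crossing is at y = 0; it meets the x-axis at x = 0 (among the integer gridlines).
The integer polynomial consistent with all of this is the stated p.

2*x^2 + x*y + y^2 - 3*x - 3*y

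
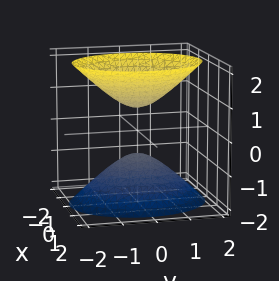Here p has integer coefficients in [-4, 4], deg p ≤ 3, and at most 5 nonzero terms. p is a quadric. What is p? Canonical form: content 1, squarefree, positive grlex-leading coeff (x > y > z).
First, the picture has 2 separate pieces. They look like related sheets of one shape, so recover p as a whole.
Next, deg p = 2. Two separate bowl-shaped sheets opening away from each other; a quadric.
Then, symmetries: the z ↦ −z reflection is a symmetry, so z appears only in even powers; it's symmetric under y → −y, forcing even powers of y; it's symmetric under x → −x, forcing even powers of x.
Next, checking where it meets the axes: it misses every integer gridline on the y-axis; it misses every integer gridline on the x-axis.
Finally, solving for integer coefficients yields p as stated.

3*x^2 + 2*y^2 - 2*z^2 + 1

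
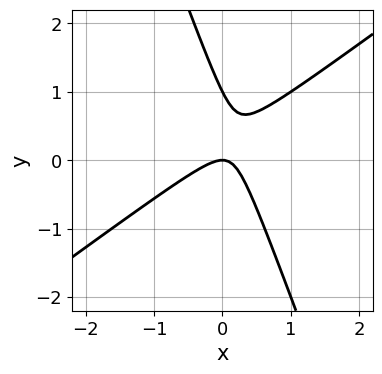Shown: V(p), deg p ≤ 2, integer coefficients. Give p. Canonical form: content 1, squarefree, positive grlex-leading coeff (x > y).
2*x^2 - 2*x*y - y^2 + y

First, the degree is 2 — a generic line meets the curve in up to 2 points.
Next, observable constraints: it crosses the x-axis at the gridline x = 0; the y-axis gridline crossings are at y ∈ {0, 1}.
Finally, these observations pin down the coefficients.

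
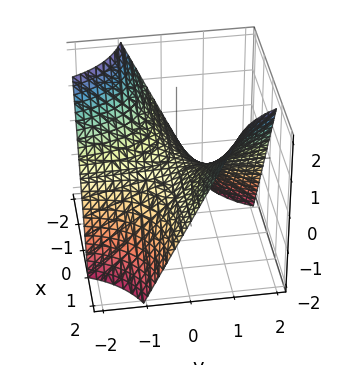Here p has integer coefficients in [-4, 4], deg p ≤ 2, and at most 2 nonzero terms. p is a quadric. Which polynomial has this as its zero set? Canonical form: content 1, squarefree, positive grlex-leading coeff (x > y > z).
x*y - z

1. The degree is 2 — a saddle surface; a quadric.
2. From the axis intercepts and sections: it meets the z-axis at z = 0 (among the integer gridlines); every point of the x-axis in the box is on the surface.
3. Assembling these constraints gives the stated polynomial.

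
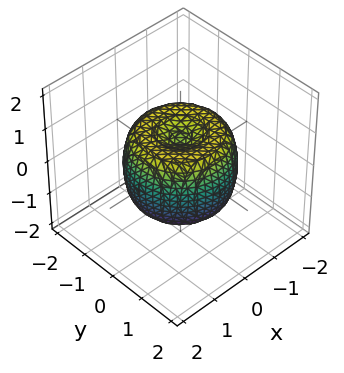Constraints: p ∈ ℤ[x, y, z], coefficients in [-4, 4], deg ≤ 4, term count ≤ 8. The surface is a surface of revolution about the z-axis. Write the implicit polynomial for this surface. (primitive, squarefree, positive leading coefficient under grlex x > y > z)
2*x^4 + 4*x^2*y^2 + 2*y^4 - 3*x^2 - 3*y^2 + 2*z^2 - 1

(a) deg p = 4. A generic line meets the surface in up to 4 points.
(b) By symmetry, every cross-section ⟂ z is a circle, so x, y appear only via x² + y².
(c) From the visible intercepts: a circular section at z = -1 has radius between 0 and 1.
(d) Assembling these constraints gives the stated polynomial.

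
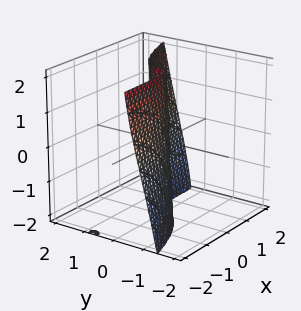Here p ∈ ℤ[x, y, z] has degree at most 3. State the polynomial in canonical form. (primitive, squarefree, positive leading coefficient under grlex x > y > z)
First, the degree is 3 — no degree-2 surface has this shape.
Next, against the integer gridlines: every point of the z-axis in the box is on the surface; it meets the x-axis at x = 0 (among the integer gridlines).
Finally, the integer polynomial consistent with all of this is the stated p.

x*y*z - 3*y^3 + x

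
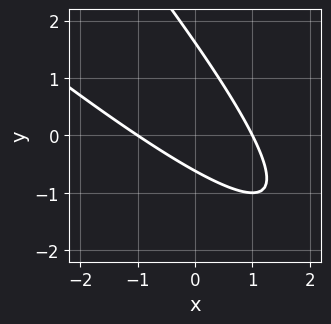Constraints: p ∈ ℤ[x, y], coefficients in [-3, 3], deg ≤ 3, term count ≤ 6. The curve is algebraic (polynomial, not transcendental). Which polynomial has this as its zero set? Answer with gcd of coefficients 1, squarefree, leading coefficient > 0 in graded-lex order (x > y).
x^2 + 2*x*y + y^2 - y - 1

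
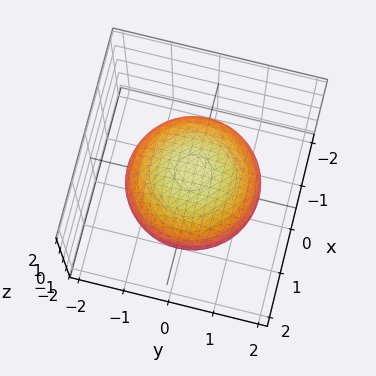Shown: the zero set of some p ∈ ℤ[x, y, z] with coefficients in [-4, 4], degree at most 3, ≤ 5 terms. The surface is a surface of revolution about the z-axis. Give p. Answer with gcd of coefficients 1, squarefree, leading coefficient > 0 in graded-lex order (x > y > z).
x^2 + y^2 + 2*z^2 - 2

1. Degree: a generic line meets the surface in up to 2 points, so deg p = 2.
2. Symmetries: every cross-section ⟂ z is a circle, so x, y appear only via x² + y².
3. Reading off the gridlines: among the integer gridlines, it crosses the z-axis at z ∈ {-1, 1}; a circular section at z = 0 has radius between 1 and 2.
4. Solving for integer coefficients yields p as stated.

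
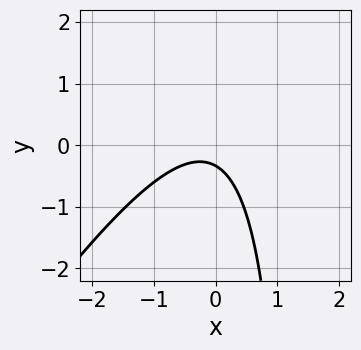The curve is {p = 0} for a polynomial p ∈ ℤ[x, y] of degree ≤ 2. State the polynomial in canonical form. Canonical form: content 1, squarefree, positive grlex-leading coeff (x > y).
Degree: the shape is more complex than any degree-1 curve, so deg p = 2.
Observable constraints: it misses every integer gridline on the x-axis.
These observations pin down the coefficients.

3*x^2 - 2*x*y + x + 3*y + 1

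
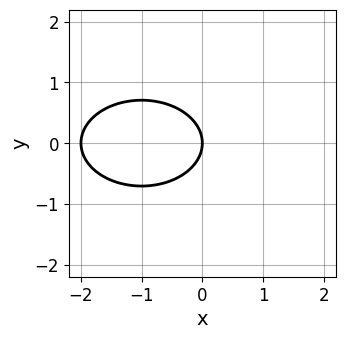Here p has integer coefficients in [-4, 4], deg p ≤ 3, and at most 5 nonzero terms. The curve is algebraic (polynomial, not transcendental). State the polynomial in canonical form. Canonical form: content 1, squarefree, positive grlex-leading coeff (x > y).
x^2 + 2*y^2 + 2*x

First, degree: the shape is more complex than any degree-1 curve, so deg p = 2.
Next, symmetries: the y ↦ −y reflection is a symmetry, so y appears only in even powers.
Then, from the visible intercepts: the x-axis gridline crossings are at x ∈ {-2, 0}; it meets the y-axis at y = 0 (among the integer gridlines).
Finally, the integer polynomial consistent with all of this is the stated p.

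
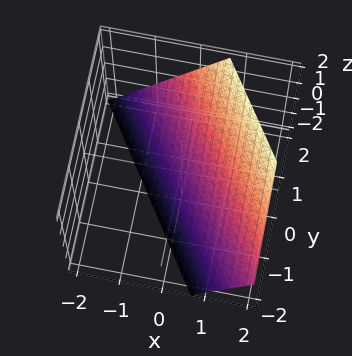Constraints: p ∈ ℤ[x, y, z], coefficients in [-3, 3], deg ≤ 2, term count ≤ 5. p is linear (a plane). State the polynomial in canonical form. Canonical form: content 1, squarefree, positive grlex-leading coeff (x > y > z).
3*x + 2*y - 2*z - 2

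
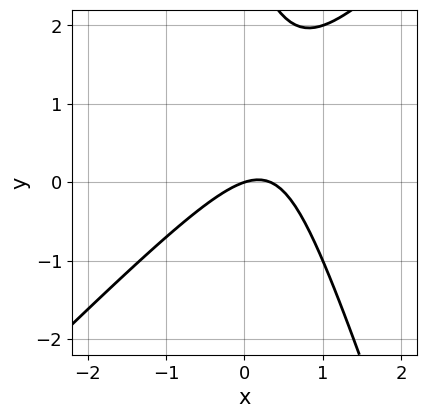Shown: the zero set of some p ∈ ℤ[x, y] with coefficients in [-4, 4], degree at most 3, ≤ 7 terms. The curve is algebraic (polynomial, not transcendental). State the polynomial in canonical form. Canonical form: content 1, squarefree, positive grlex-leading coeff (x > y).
deg p = 2. No degree-1 curve has this shape.
Against the integer gridlines: it crosses the y-axis at the gridline y = 0; one x-axis crossing is at x = 0.
These observations pin down the coefficients.

3*x^2 - 2*x*y - y^2 - x + 3*y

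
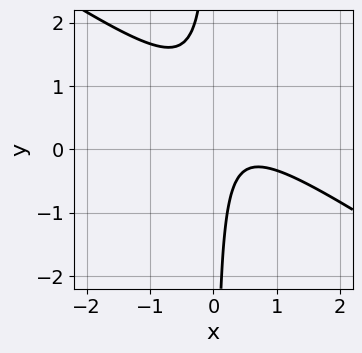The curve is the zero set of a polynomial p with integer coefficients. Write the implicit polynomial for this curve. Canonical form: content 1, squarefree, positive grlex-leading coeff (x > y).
(a) The degree is 2 — no degree-1 curve has this shape.
(b) Observable constraints: the curve avoids every integer x-axis point in the box; it misses every integer gridline on the y-axis.
(c) Fitting integer coefficients to these (and the overall shape) gives p.

2*x^2 + 3*x*y - 2*x + 1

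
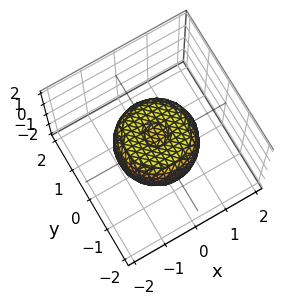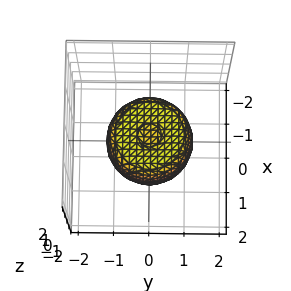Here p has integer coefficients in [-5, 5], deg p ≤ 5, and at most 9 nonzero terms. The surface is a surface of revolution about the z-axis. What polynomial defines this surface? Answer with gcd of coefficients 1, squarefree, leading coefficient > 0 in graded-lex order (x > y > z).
Degree: a generic line meets the surface in up to 4 points, so deg p = 4.
By symmetry, the surface is invariant under rotation about z: p = q(x² + y², z).
Reading off the gridlines: a circular section at z = 0 has radius between 1 and 2.
These observations pin down the coefficients.

2*x^4 + 4*x^2*y^2 + 2*y^4 - 2*x^2 - 2*y^2 + 2*z^2 - 1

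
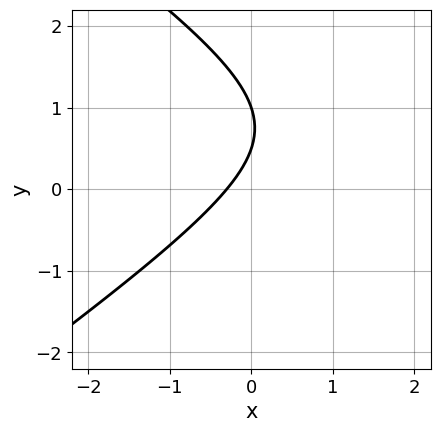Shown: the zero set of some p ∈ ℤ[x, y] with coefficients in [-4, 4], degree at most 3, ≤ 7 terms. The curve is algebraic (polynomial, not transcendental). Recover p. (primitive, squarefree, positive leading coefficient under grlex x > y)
First, deg p = 2.
Next, from the axis intercepts and sections: it crosses the y-axis at the gridline y = 1.
Finally, solving for integer coefficients yields p as stated.

x^2 - 2*y^2 - 3*x + 3*y - 1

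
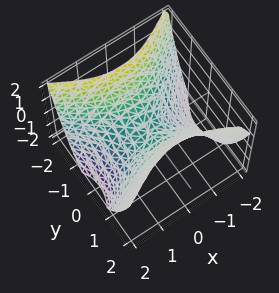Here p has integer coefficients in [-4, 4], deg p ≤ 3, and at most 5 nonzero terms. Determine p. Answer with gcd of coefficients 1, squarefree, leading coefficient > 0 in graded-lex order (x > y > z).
First, deg p = 2. A hyperbolic paraboloid; a quadric.
Next, symmetries: mirror symmetry x ↦ −x ⇒ only even powers of x; the y ↦ −y reflection is a symmetry, so y appears only in even powers.
Next, checking where it meets the axes: it crosses the z-axis at the gridline z = 0; one y-axis crossing is at y = 0.
Finally, putting this together gives p.

2*x^2 - 3*y^2 + 3*z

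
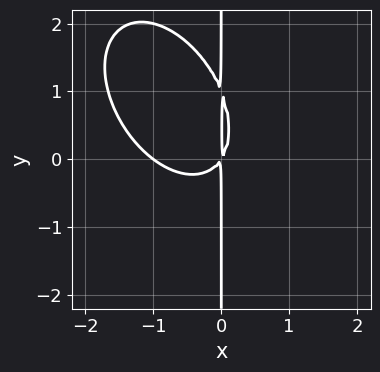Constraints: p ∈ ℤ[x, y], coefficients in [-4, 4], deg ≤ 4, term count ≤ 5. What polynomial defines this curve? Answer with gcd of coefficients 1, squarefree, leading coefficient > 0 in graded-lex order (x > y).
3*x^3 + 2*x^2*y + 2*x*y^2 + 3*x^2 - 2*x*y

1. The degree is 3 — the shape is more complex than any degree-2 curve.
2. Against the integer gridlines: it crosses the x-axis at the gridline x = -1; every point of the y-axis in the box is on the curve.
3. Assembling these constraints gives the stated polynomial.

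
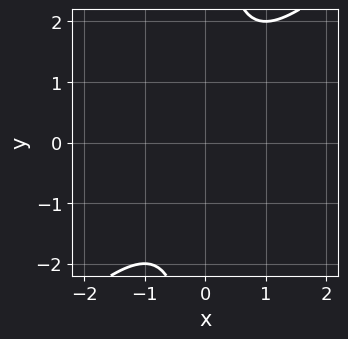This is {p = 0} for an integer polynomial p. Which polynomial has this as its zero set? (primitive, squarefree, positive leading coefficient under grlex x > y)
x^2 - x*y + 1

Degree: no degree-1 curve has this shape, so deg p = 2.
Observable constraints: it misses every integer gridline on the y-axis; no x-intercept at any integer in the box.
Together with the visible shape, these determine p as stated.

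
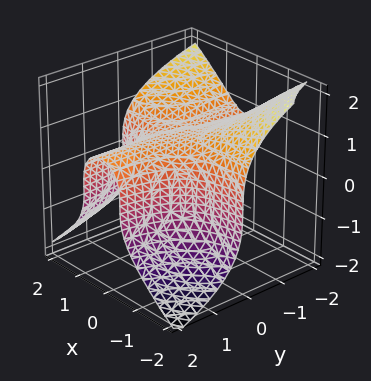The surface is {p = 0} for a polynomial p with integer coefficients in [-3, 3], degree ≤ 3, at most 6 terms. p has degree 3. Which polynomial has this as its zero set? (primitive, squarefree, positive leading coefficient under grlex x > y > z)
First, deg p = 3.
Then, against the integer gridlines: the surface avoids every integer y-axis point in the box; it meets the x-axis at x = 2 (among the integer gridlines).
Finally, putting this together gives p.

3*x^2*y + 3*z^3 - 2*x*y + x - 2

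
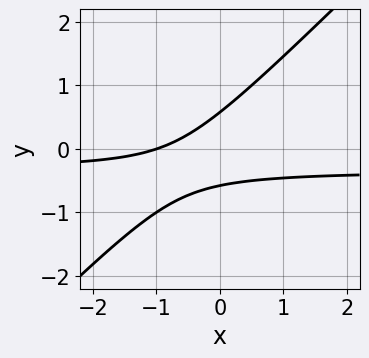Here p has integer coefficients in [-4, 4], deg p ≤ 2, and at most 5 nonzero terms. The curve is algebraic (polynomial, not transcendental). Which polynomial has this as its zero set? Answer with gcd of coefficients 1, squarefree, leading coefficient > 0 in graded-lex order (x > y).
3*x*y - 3*y^2 + x + 1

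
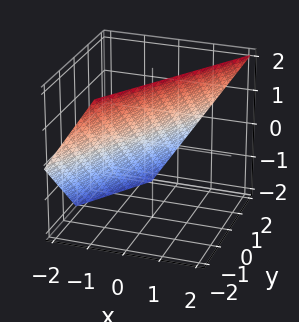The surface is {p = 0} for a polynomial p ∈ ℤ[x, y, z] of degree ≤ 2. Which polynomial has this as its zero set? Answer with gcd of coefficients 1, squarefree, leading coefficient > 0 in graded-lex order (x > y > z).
3*x - 2*y - 2*z + 2

First, the degree is 1 — every cross-section is a straight line — this is a plane.
Then, from the axis intercepts and sections: it meets the y-axis at y = 1 (among the integer gridlines); one z-axis crossing is at z = 1.
Finally, assembling these constraints gives the stated polynomial.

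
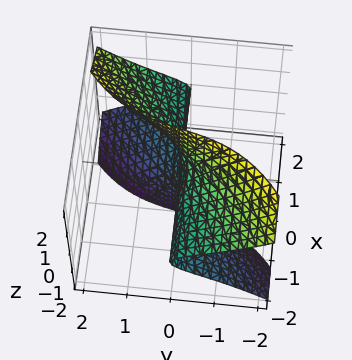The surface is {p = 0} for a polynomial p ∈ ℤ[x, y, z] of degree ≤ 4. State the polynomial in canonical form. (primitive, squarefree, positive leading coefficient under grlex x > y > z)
First, degree: the shape is more complex than any degree-2 surface, so deg p = 3.
Then, from the visible intercepts: every point of the z-axis in the box is on the surface; it crosses the y-axis at the gridline y = 0.
Finally, matching integer coefficients to the picture gives p. Check: (2, 0, 0) on the x-axis lies on the surface, and p(2, 0, 0) = 0. ✓

3*x*z^2 - y^3 - 3*y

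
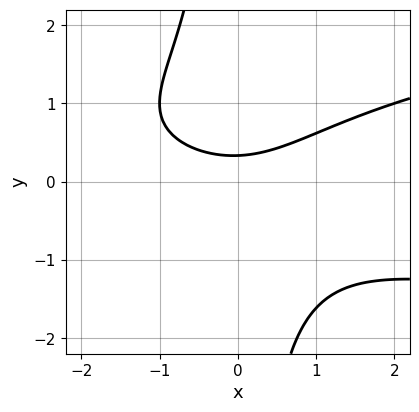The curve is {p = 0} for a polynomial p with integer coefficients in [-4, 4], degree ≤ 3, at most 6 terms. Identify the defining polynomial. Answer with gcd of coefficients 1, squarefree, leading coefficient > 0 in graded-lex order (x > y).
(a) The degree is 3 — no degree-2 curve has this shape.
(b) From the axis intercepts and sections: the curve avoids every integer x-axis point in the box.
(c) The integer polynomial consistent with all of this is the stated p.

2*x*y^2 - x^2 - x*y + 3*y - 1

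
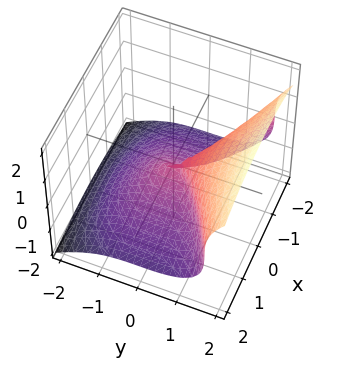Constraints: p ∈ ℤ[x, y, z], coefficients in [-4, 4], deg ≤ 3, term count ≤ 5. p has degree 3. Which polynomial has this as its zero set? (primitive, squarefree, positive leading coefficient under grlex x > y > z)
First, deg p = 3.
Then, from the visible intercepts: it crosses the x-axis at the gridline x = 0; it meets the z-axis at z = 0 (among the integer gridlines); one y-axis crossing is at y = 0.
Finally, putting this together gives p.

2*y^3 - 3*z^3 - 2*x^2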